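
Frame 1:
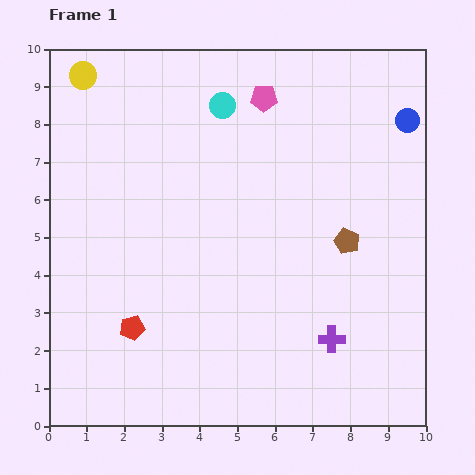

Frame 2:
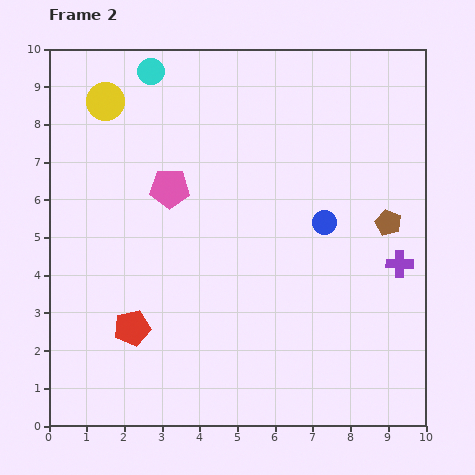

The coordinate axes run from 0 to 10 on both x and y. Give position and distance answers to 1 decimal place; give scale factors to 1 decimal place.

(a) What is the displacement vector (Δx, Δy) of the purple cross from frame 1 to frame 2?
(1.8, 2.0)

The purple cross was at (7.5, 2.3) in frame 1 and (9.3, 4.3) in frame 2.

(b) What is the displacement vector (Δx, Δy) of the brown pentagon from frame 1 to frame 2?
(1.1, 0.5)

The brown pentagon was at (7.9, 4.9) in frame 1 and (9.0, 5.4) in frame 2.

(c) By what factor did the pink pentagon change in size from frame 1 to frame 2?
1.4×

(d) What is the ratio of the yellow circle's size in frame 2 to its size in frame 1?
1.4×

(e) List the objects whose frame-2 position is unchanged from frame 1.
the red pentagon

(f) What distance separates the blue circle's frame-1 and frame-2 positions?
3.5

The blue circle moved from (9.5, 8.1) to (7.3, 5.4), a distance of √(2.2² + 2.7²) ≈ 3.5.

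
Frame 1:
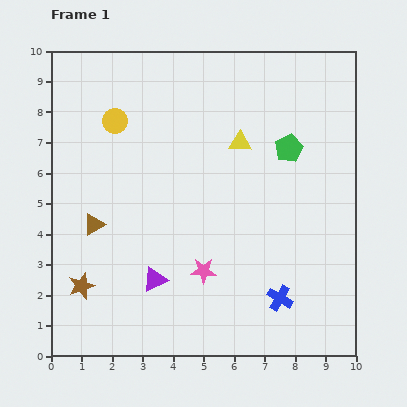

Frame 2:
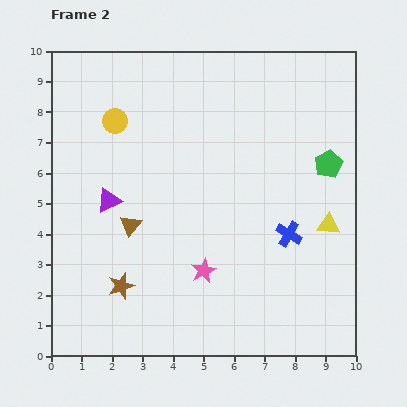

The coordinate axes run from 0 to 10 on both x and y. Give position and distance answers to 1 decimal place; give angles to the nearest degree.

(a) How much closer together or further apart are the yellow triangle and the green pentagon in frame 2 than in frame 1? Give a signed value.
+0.4

Distance in frame 1: 1.6. Distance in frame 2: 2.0.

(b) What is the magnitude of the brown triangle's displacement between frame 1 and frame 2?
1.2

The brown triangle moved from (1.4, 4.3) to (2.6, 4.3), a distance of √(1.2² + 0.0²) ≈ 1.2.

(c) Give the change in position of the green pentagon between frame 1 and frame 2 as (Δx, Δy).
(1.3, -0.5)

The green pentagon was at (7.8, 6.8) in frame 1 and (9.1, 6.3) in frame 2.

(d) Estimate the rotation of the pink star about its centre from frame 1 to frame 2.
28° counter-clockwise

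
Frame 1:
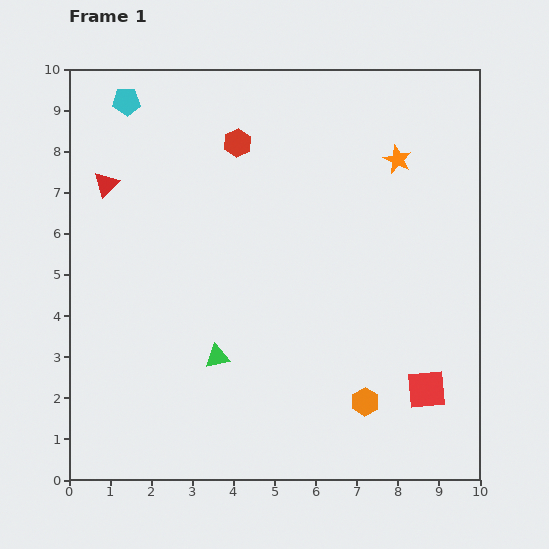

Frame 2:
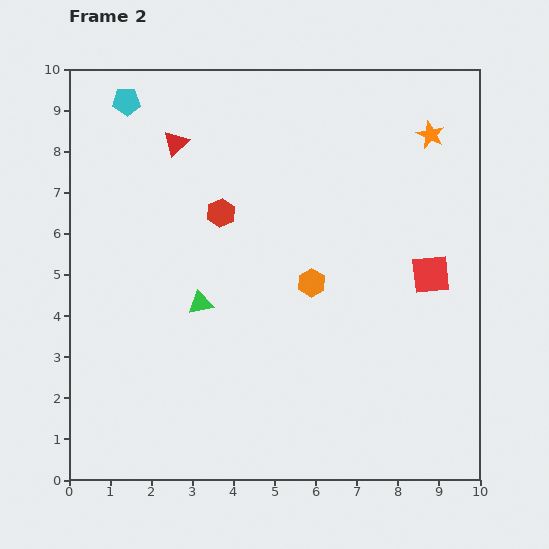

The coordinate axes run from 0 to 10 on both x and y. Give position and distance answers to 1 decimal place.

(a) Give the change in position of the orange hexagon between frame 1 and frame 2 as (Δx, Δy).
(-1.3, 2.9)

The orange hexagon was at (7.2, 1.9) in frame 1 and (5.9, 4.8) in frame 2.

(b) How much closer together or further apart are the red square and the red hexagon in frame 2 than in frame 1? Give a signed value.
-2.3

Distance in frame 1: 7.6. Distance in frame 2: 5.3.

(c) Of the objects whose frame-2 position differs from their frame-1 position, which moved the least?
the orange star

(moved 1.0)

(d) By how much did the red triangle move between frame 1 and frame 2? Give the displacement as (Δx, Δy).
(1.7, 1.0)

The red triangle was at (0.9, 7.2) in frame 1 and (2.6, 8.2) in frame 2.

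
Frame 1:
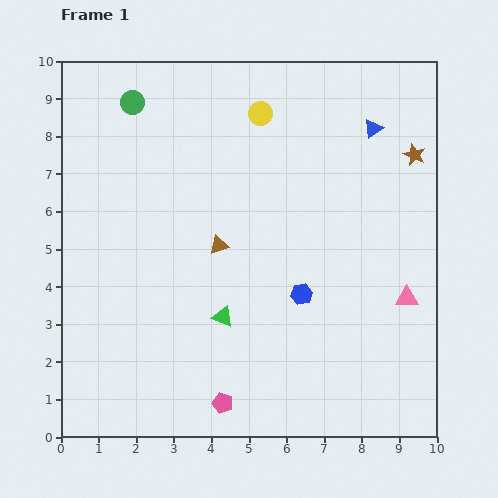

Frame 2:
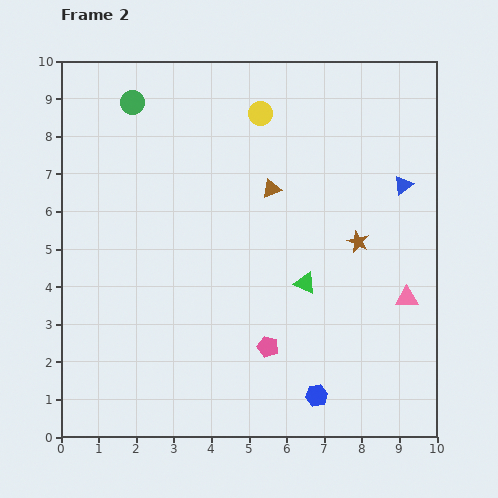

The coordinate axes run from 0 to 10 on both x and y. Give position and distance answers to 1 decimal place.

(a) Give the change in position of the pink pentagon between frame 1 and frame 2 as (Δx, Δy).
(1.2, 1.5)

The pink pentagon was at (4.3, 0.9) in frame 1 and (5.5, 2.4) in frame 2.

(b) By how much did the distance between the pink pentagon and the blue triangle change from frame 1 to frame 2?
-2.7

Distance in frame 1: 8.3. Distance in frame 2: 5.6.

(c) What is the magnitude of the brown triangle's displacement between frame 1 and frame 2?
2.1

The brown triangle moved from (4.2, 5.1) to (5.6, 6.6), a distance of √(1.4² + 1.5²) ≈ 2.1.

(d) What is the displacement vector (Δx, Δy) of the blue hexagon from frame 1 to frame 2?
(0.4, -2.7)

The blue hexagon was at (6.4, 3.8) in frame 1 and (6.8, 1.1) in frame 2.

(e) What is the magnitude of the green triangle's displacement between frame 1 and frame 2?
2.4

The green triangle moved from (4.3, 3.2) to (6.5, 4.1), a distance of √(2.2² + 0.9²) ≈ 2.4.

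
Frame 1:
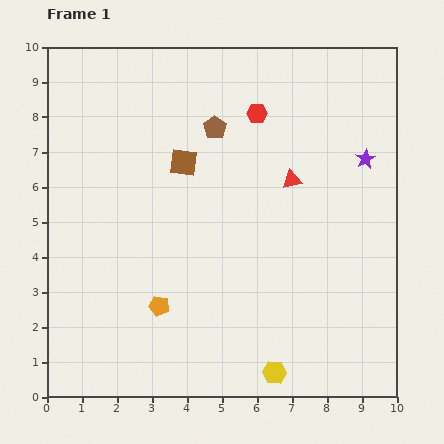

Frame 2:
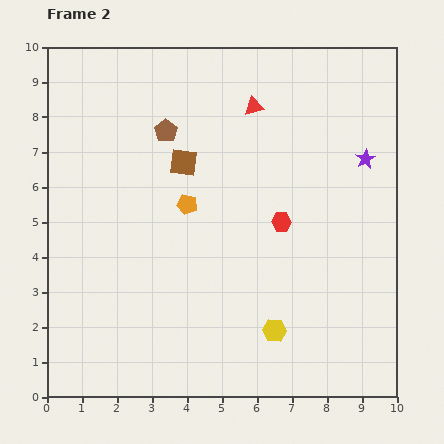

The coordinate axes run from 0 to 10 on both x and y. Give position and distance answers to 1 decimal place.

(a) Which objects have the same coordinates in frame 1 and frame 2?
the purple star, the brown square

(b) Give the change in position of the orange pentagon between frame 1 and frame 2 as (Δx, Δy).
(0.8, 2.9)

The orange pentagon was at (3.2, 2.6) in frame 1 and (4.0, 5.5) in frame 2.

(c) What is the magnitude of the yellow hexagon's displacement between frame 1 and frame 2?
1.2

The yellow hexagon moved from (6.5, 0.7) to (6.5, 1.9), a distance of √(0.0² + 1.2²) ≈ 1.2.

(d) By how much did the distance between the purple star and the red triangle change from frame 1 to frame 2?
+1.3

Distance in frame 1: 2.2. Distance in frame 2: 3.5.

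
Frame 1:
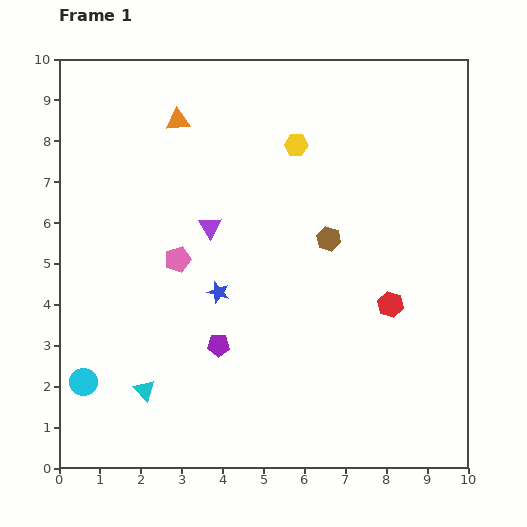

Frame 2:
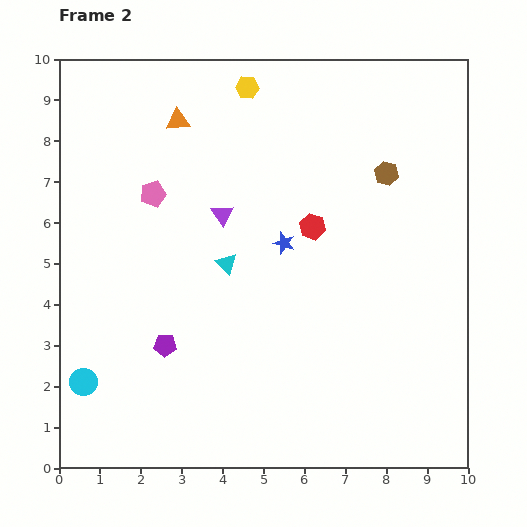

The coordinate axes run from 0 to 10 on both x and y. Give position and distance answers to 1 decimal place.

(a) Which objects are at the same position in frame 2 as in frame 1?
the orange triangle, the cyan circle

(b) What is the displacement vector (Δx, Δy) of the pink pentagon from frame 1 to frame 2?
(-0.6, 1.6)

The pink pentagon was at (2.9, 5.1) in frame 1 and (2.3, 6.7) in frame 2.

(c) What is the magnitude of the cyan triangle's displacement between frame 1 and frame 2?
3.7

The cyan triangle moved from (2.1, 1.9) to (4.1, 5.0), a distance of √(2.0² + 3.1²) ≈ 3.7.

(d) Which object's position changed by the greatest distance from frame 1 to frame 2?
the cyan triangle

(moved 3.7; next 2.7)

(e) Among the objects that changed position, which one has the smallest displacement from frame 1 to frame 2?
the purple triangle

(moved 0.4)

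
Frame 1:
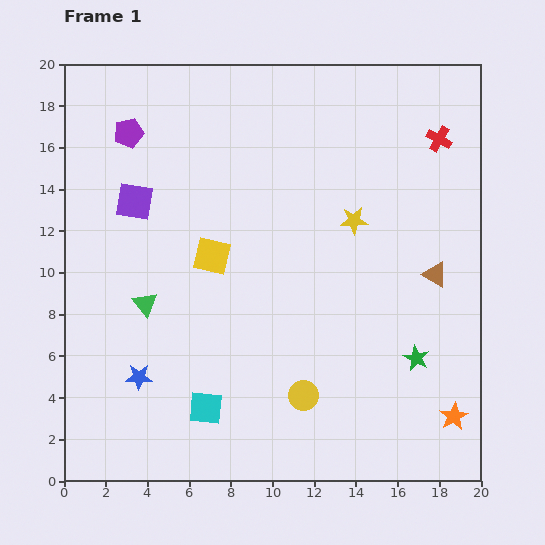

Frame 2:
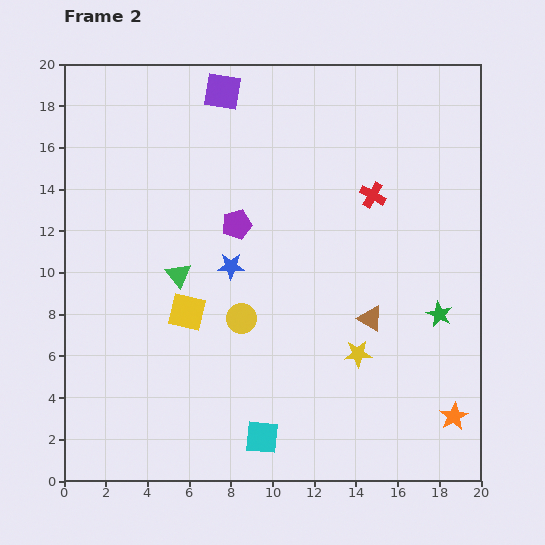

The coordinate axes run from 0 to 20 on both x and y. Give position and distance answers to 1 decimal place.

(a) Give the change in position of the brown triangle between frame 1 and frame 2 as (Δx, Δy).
(-3.1, -2.1)

The brown triangle was at (17.8, 9.9) in frame 1 and (14.7, 7.8) in frame 2.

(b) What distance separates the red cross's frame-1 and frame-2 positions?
4.2

The red cross moved from (18.0, 16.4) to (14.8, 13.7), a distance of √(3.2² + 2.7²) ≈ 4.2.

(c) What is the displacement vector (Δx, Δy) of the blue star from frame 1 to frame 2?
(4.4, 5.3)

The blue star was at (3.6, 5.0) in frame 1 and (8.0, 10.3) in frame 2.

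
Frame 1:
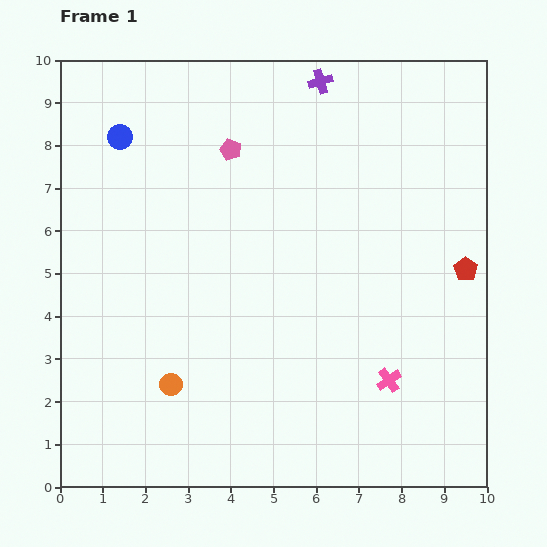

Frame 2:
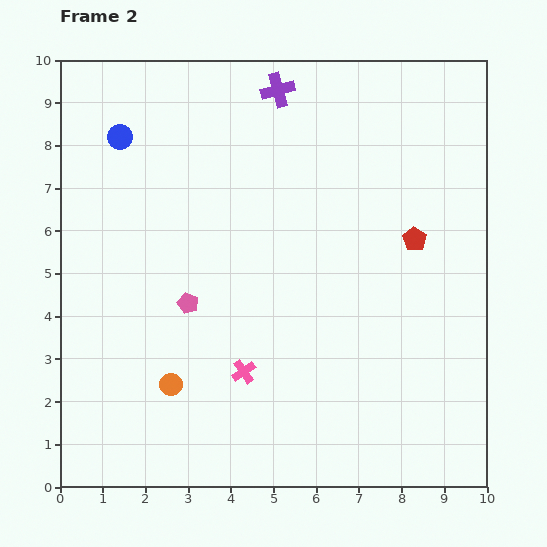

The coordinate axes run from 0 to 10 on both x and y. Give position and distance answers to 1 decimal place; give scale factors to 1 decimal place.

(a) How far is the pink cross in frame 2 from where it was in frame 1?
3.4

The pink cross moved from (7.7, 2.5) to (4.3, 2.7), a distance of √(3.4² + 0.2²) ≈ 3.4.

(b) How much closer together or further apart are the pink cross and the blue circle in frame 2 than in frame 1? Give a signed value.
-2.3

Distance in frame 1: 8.5. Distance in frame 2: 6.2.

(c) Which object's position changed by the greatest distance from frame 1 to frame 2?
the pink pentagon

(moved 3.7; next 3.4)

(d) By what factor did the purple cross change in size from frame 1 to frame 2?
1.4×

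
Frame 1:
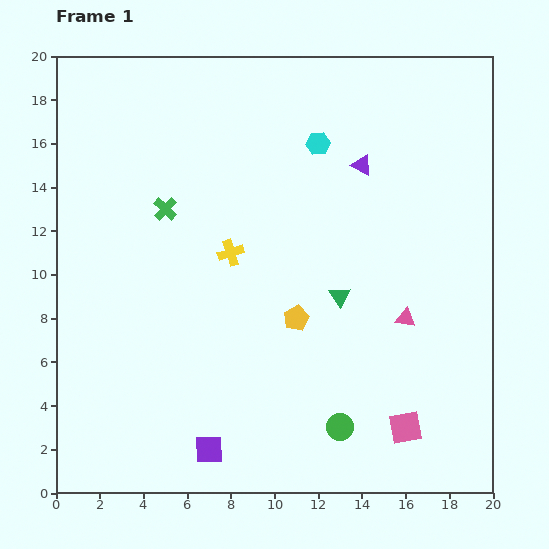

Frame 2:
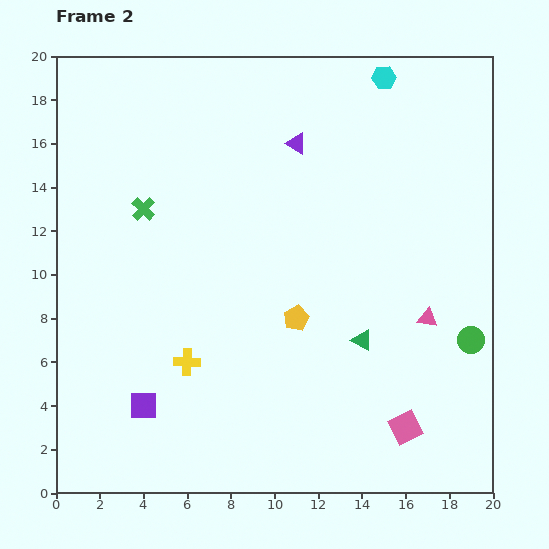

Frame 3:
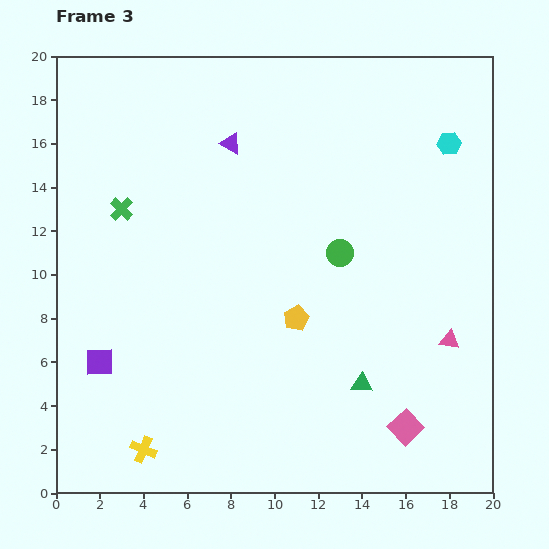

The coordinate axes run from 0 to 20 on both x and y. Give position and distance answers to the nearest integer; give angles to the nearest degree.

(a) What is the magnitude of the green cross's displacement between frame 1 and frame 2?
1

The green cross moved from (5, 13) to (4, 13), a distance of √(1² + 0²) ≈ 1.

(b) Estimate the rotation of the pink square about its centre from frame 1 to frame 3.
33° counter-clockwise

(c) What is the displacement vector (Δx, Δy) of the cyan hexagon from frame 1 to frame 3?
(6, 0)

The cyan hexagon was at (12, 16) in frame 1 and (18, 16) in frame 3.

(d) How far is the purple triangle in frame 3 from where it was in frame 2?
3

The purple triangle moved from (11, 16) to (8, 16), a distance of √(3² + 0²) ≈ 3.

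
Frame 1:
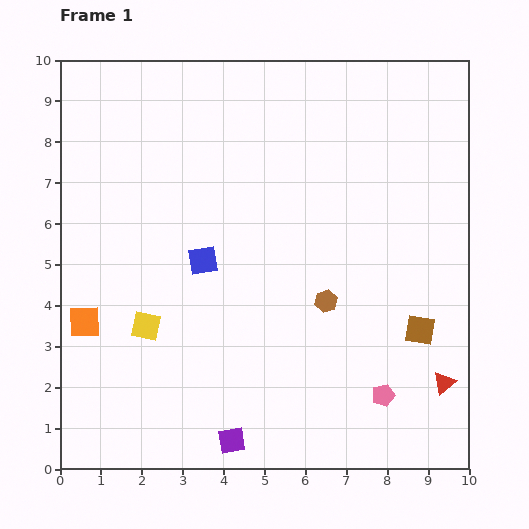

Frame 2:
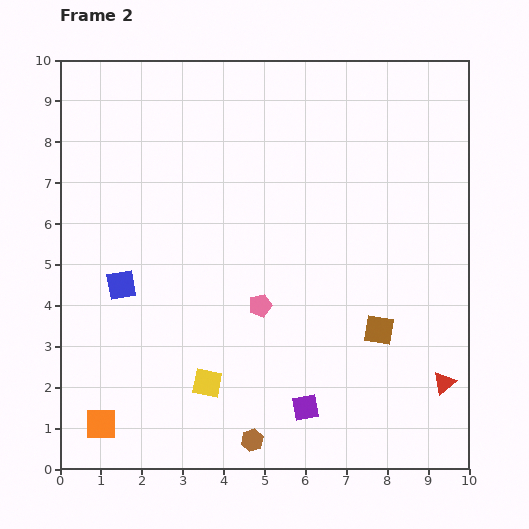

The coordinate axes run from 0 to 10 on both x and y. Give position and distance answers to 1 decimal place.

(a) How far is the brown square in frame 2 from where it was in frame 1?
1.0

The brown square moved from (8.8, 3.4) to (7.8, 3.4), a distance of √(1.0² + 0.0²) ≈ 1.0.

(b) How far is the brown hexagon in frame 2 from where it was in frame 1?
3.8

The brown hexagon moved from (6.5, 4.1) to (4.7, 0.7), a distance of √(1.8² + 3.4²) ≈ 3.8.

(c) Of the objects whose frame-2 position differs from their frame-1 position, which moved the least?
the brown square

(moved 1.0)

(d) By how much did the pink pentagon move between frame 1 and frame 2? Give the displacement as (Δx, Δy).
(-3.0, 2.2)

The pink pentagon was at (7.9, 1.8) in frame 1 and (4.9, 4.0) in frame 2.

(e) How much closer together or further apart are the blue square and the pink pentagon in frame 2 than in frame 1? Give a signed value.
-2.1

Distance in frame 1: 5.5. Distance in frame 2: 3.4.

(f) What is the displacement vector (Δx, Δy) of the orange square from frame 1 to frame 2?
(0.4, -2.5)

The orange square was at (0.6, 3.6) in frame 1 and (1.0, 1.1) in frame 2.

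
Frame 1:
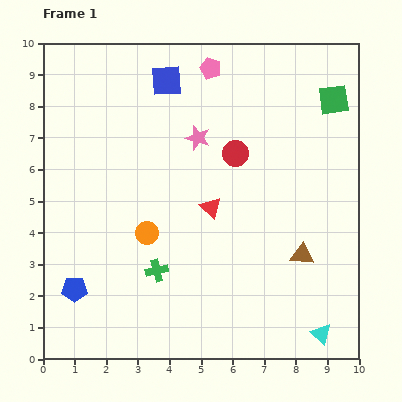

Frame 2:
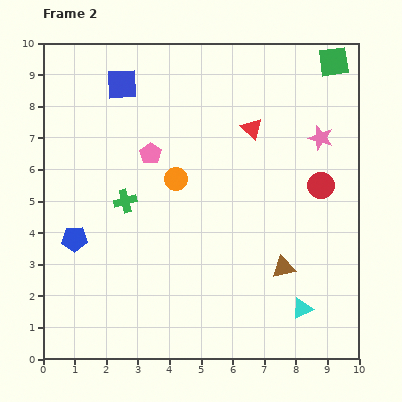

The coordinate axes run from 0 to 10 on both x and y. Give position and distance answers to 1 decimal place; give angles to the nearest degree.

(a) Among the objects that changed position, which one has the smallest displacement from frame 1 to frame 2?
the brown triangle

(moved 0.7)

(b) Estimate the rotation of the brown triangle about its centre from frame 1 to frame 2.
16° counter-clockwise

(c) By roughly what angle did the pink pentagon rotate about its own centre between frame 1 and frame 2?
16° clockwise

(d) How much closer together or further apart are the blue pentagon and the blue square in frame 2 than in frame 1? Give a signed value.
-2.1

Distance in frame 1: 7.2. Distance in frame 2: 5.1.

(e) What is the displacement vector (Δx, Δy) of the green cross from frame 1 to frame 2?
(-1.0, 2.2)

The green cross was at (3.6, 2.8) in frame 1 and (2.6, 5.0) in frame 2.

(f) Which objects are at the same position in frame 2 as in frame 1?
none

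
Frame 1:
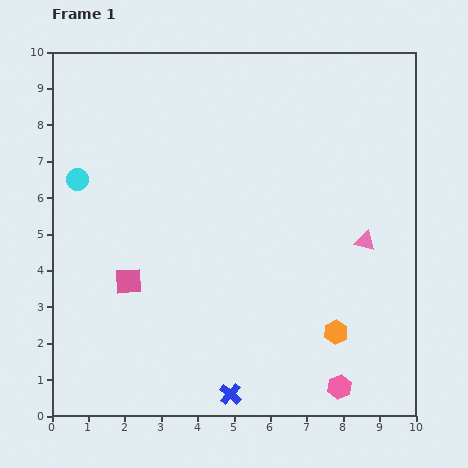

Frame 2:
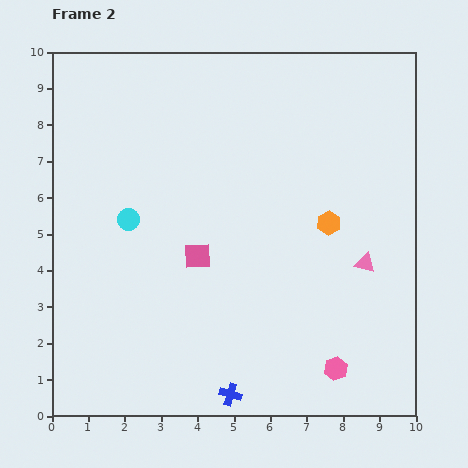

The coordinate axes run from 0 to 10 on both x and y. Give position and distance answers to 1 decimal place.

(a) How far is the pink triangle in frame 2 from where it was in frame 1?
0.6

The pink triangle moved from (8.6, 4.8) to (8.6, 4.2), a distance of √(0.0² + 0.6²) ≈ 0.6.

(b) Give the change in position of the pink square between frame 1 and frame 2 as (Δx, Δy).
(1.9, 0.7)

The pink square was at (2.1, 3.7) in frame 1 and (4.0, 4.4) in frame 2.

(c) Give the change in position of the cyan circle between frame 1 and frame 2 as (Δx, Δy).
(1.4, -1.1)

The cyan circle was at (0.7, 6.5) in frame 1 and (2.1, 5.4) in frame 2.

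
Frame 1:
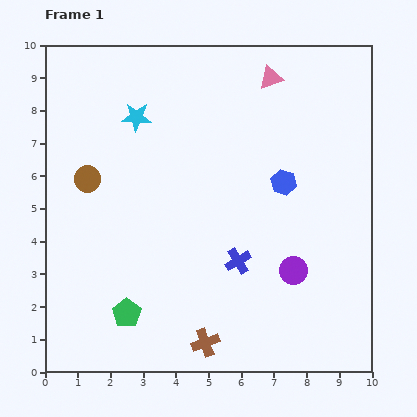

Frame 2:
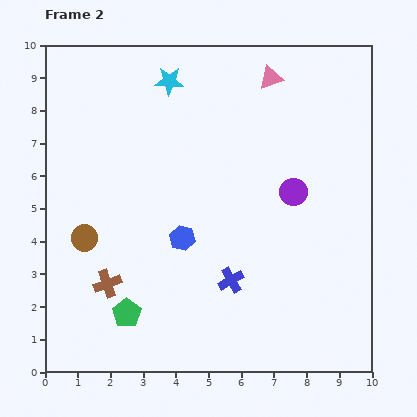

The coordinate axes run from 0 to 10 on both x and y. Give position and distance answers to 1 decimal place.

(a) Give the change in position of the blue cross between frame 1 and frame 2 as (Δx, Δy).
(-0.2, -0.6)

The blue cross was at (5.9, 3.4) in frame 1 and (5.7, 2.8) in frame 2.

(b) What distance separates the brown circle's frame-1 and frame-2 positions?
1.8

The brown circle moved from (1.3, 5.9) to (1.2, 4.1), a distance of √(0.1² + 1.8²) ≈ 1.8.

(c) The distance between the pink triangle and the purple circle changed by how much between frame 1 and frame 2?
-2.3

Distance in frame 1: 5.9. Distance in frame 2: 3.6.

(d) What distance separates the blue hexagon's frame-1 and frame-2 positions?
3.5

The blue hexagon moved from (7.3, 5.8) to (4.2, 4.1), a distance of √(3.1² + 1.7²) ≈ 3.5.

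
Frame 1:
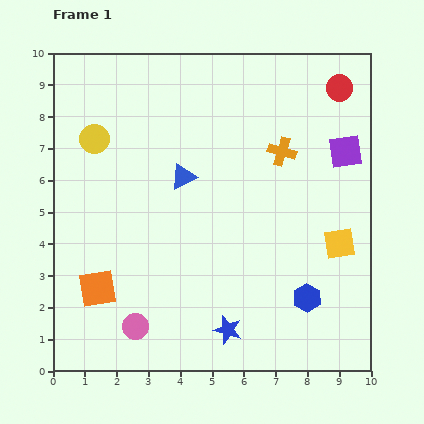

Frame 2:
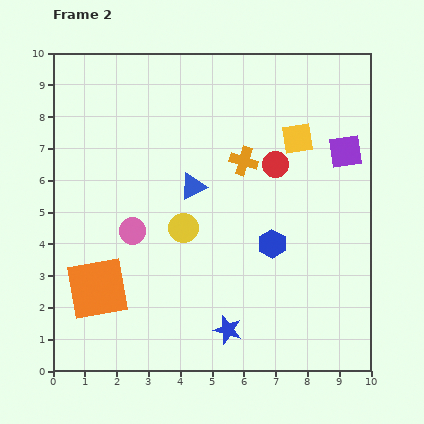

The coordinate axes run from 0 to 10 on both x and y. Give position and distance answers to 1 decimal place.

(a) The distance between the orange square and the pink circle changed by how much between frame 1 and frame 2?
+0.4

Distance in frame 1: 1.7. Distance in frame 2: 2.1.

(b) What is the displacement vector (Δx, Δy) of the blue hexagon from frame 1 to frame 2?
(-1.1, 1.7)

The blue hexagon was at (8.0, 2.3) in frame 1 and (6.9, 4.0) in frame 2.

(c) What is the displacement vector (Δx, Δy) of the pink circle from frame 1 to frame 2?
(-0.1, 3.0)

The pink circle was at (2.6, 1.4) in frame 1 and (2.5, 4.4) in frame 2.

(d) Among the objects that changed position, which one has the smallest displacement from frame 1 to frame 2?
the blue triangle

(moved 0.4)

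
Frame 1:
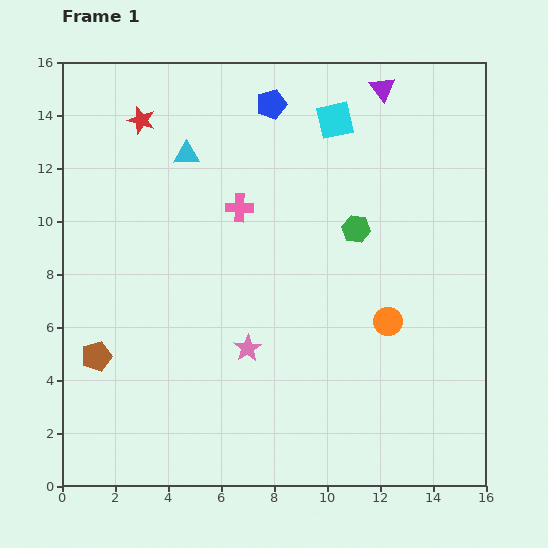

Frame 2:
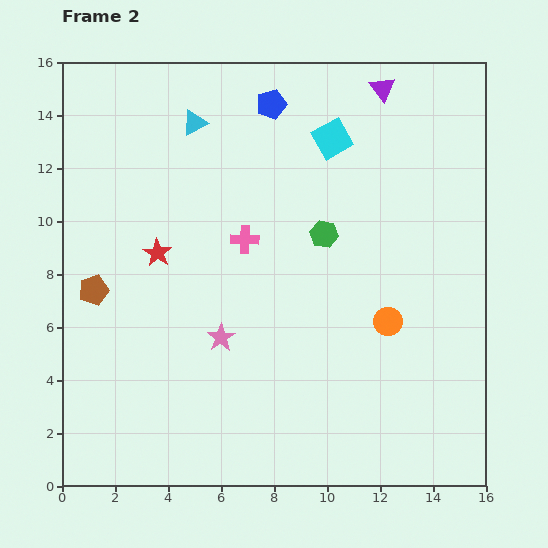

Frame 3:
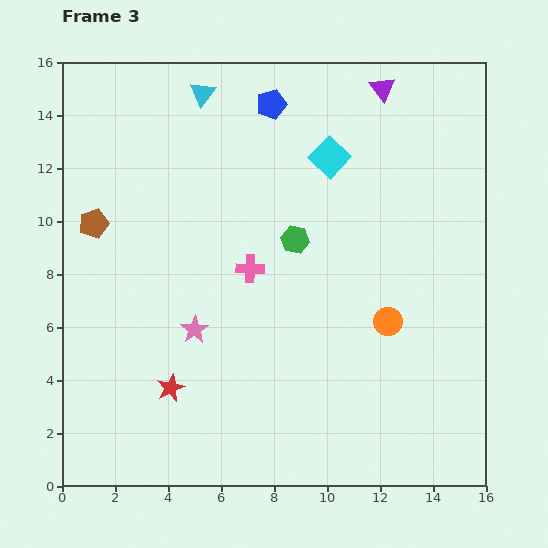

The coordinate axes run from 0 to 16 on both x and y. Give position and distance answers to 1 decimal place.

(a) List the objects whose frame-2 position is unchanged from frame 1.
the blue pentagon, the purple triangle, the orange circle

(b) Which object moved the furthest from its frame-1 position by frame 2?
the red star

(moved 5.0; next 2.5)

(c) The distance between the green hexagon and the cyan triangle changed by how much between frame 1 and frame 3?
-0.5

Distance in frame 1: 7.0. Distance in frame 3: 6.5.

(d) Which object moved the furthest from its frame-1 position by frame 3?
the red star

(moved 10.2; next 5.0)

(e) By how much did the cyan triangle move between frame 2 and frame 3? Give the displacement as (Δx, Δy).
(0.3, 1.1)

The cyan triangle was at (5.0, 13.7) in frame 2 and (5.3, 14.8) in frame 3.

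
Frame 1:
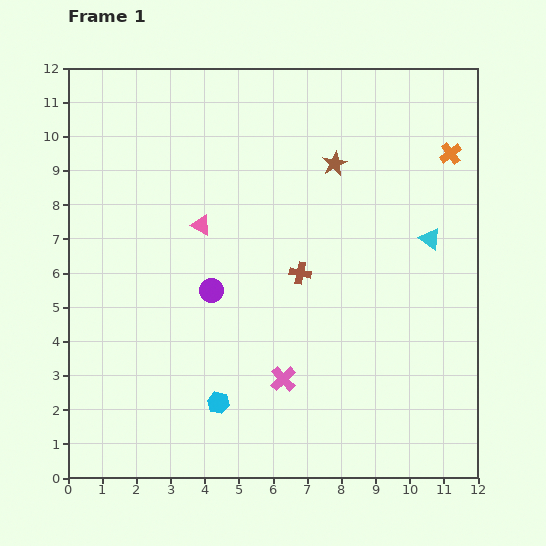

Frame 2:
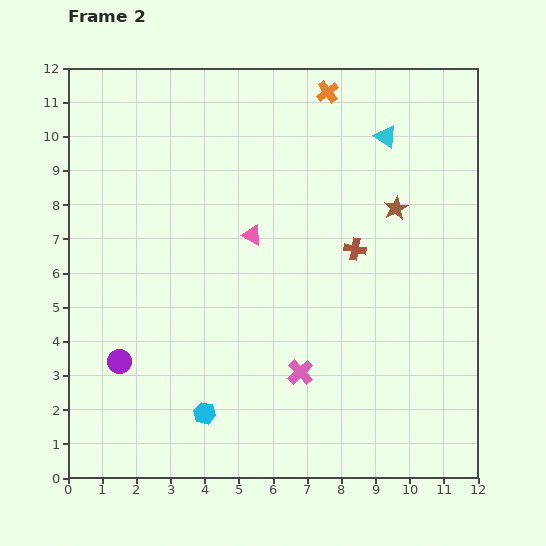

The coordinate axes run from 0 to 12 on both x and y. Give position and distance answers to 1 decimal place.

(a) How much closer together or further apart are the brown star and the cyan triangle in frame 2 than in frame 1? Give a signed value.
-1.5

Distance in frame 1: 3.6. Distance in frame 2: 2.1.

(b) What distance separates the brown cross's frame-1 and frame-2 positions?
1.7

The brown cross moved from (6.8, 6.0) to (8.4, 6.7), a distance of √(1.6² + 0.7²) ≈ 1.7.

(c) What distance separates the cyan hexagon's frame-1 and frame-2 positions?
0.5

The cyan hexagon moved from (4.4, 2.2) to (4.0, 1.9), a distance of √(0.4² + 0.3²) ≈ 0.5.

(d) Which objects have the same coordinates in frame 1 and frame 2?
none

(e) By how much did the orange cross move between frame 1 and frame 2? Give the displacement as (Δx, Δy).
(-3.6, 1.8)

The orange cross was at (11.2, 9.5) in frame 1 and (7.6, 11.3) in frame 2.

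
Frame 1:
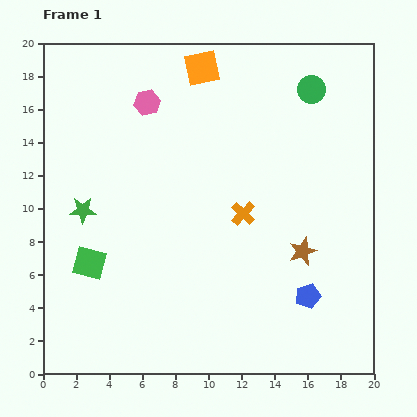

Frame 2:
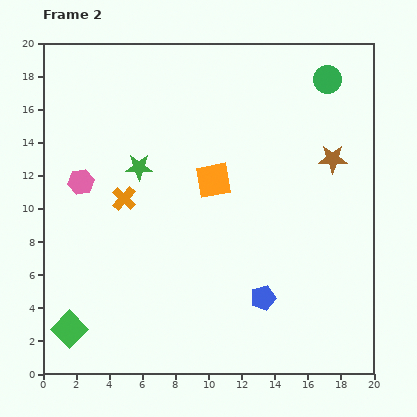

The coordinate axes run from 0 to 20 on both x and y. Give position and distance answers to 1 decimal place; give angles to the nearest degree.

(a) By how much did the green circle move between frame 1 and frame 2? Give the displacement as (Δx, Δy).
(1.0, 0.6)

The green circle was at (16.2, 17.2) in frame 1 and (17.2, 17.8) in frame 2.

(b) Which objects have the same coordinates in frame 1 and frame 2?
none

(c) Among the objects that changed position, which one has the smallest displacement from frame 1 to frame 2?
the green circle

(moved 1.2)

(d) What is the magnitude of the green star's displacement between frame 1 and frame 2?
4.3

The green star moved from (2.4, 9.9) to (5.8, 12.5), a distance of √(3.4² + 2.6²) ≈ 4.3.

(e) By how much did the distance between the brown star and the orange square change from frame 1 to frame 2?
-5.4

Distance in frame 1: 12.7. Distance in frame 2: 7.3.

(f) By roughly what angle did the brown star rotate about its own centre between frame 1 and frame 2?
21° clockwise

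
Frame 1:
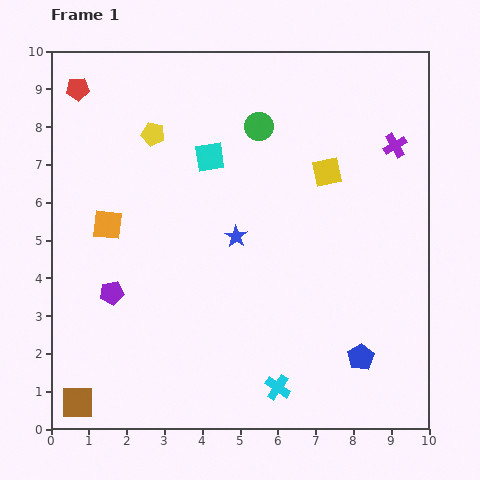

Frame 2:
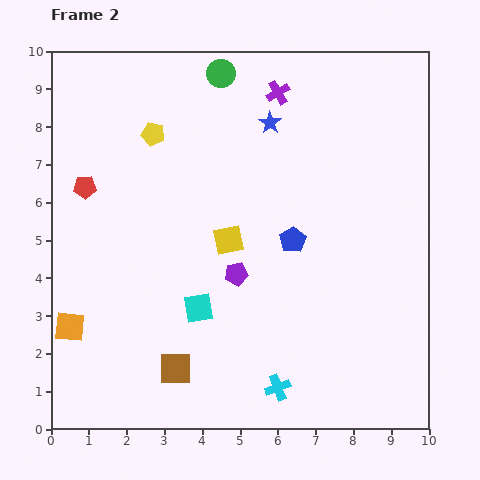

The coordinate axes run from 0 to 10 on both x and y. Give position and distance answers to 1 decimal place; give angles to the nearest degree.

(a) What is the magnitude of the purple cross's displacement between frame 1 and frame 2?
3.4

The purple cross moved from (9.1, 7.5) to (6.0, 8.9), a distance of √(3.1² + 1.4²) ≈ 3.4.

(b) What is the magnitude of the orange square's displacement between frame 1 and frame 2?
2.9

The orange square moved from (1.5, 5.4) to (0.5, 2.7), a distance of √(1.0² + 2.7²) ≈ 2.9.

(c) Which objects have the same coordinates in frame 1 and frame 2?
the cyan cross, the yellow pentagon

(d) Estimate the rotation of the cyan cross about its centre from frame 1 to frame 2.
36° clockwise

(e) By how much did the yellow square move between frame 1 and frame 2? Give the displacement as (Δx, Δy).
(-2.6, -1.8)

The yellow square was at (7.3, 6.8) in frame 1 and (4.7, 5.0) in frame 2.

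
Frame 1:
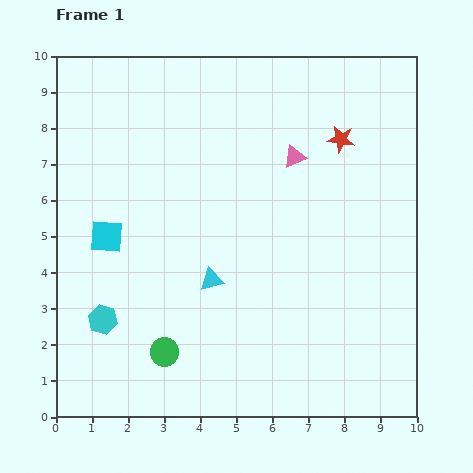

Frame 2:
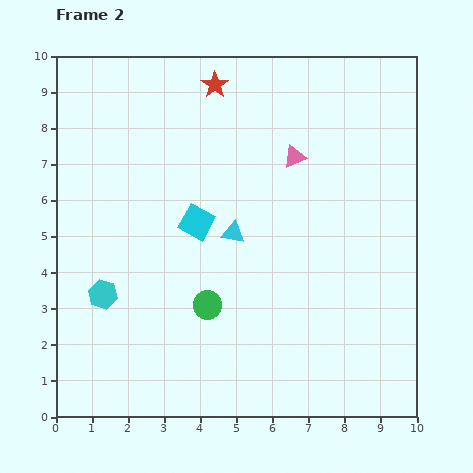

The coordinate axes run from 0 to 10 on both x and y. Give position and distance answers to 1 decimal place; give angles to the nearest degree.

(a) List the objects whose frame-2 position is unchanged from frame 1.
the pink triangle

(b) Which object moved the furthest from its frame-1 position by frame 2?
the red star

(moved 3.8; next 2.5)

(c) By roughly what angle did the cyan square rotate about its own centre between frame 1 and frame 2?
26° clockwise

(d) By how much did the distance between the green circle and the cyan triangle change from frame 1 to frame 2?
-0.3

Distance in frame 1: 2.4. Distance in frame 2: 2.1.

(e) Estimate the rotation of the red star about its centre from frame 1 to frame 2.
26° clockwise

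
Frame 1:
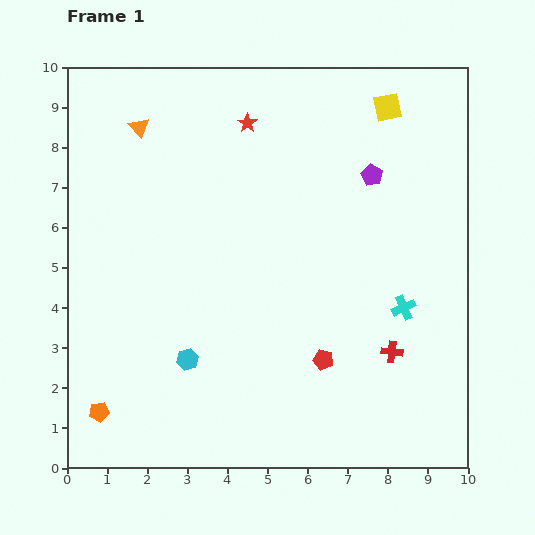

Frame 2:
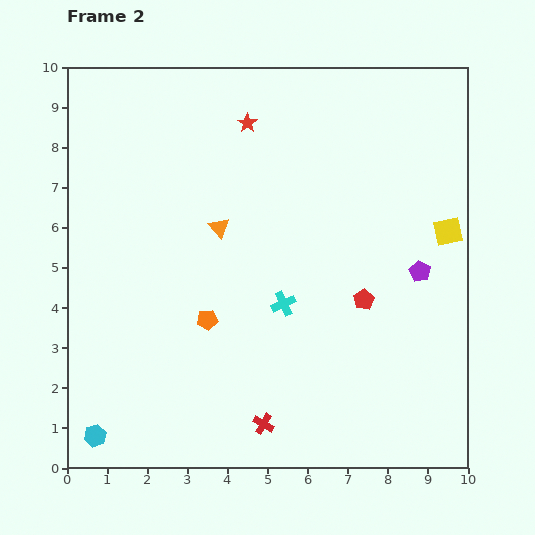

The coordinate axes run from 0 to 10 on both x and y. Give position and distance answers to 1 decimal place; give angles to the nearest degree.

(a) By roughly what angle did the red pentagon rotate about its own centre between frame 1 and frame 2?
29° clockwise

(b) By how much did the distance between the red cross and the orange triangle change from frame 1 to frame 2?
-3.4

Distance in frame 1: 8.4. Distance in frame 2: 5.0.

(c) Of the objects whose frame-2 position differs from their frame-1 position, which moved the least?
the red pentagon

(moved 1.8)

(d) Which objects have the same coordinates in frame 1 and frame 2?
the red star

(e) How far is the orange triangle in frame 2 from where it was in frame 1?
3.2

The orange triangle moved from (1.8, 8.5) to (3.8, 6.0), a distance of √(2.0² + 2.5²) ≈ 3.2.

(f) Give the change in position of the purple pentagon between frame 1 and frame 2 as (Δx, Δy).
(1.2, -2.4)

The purple pentagon was at (7.6, 7.3) in frame 1 and (8.8, 4.9) in frame 2.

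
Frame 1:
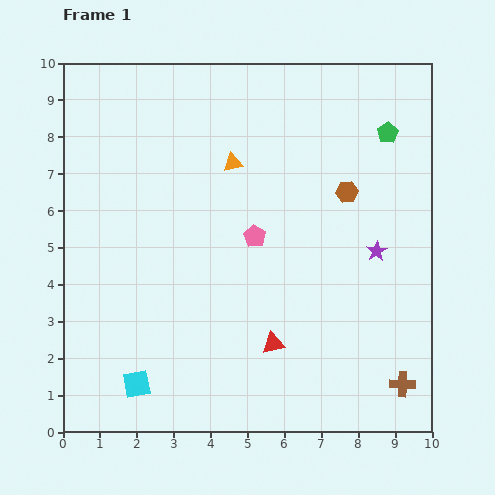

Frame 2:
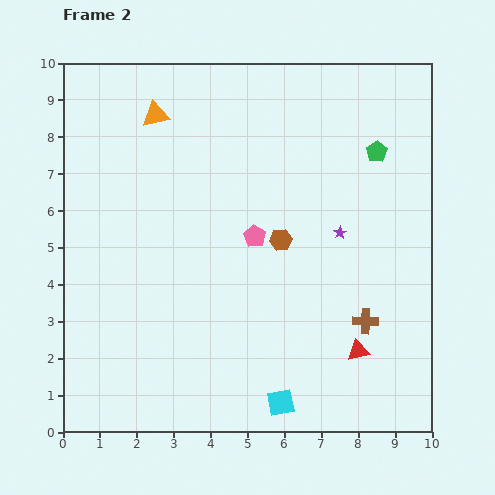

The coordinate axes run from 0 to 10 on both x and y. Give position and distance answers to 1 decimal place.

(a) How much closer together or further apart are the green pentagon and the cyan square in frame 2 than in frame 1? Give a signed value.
-2.3

Distance in frame 1: 9.6. Distance in frame 2: 7.3.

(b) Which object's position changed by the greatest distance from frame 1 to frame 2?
the cyan square

(moved 3.9; next 2.5)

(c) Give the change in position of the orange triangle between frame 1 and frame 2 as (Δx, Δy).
(-2.1, 1.3)

The orange triangle was at (4.6, 7.3) in frame 1 and (2.5, 8.6) in frame 2.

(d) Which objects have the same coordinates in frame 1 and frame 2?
the pink pentagon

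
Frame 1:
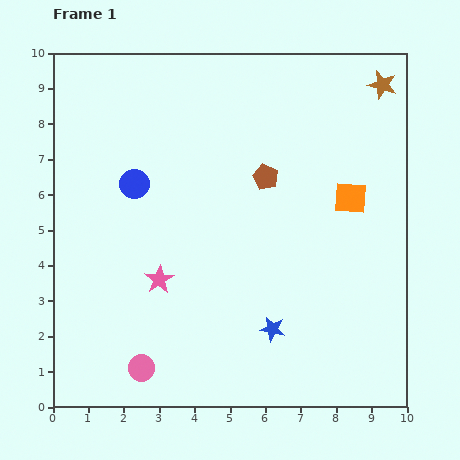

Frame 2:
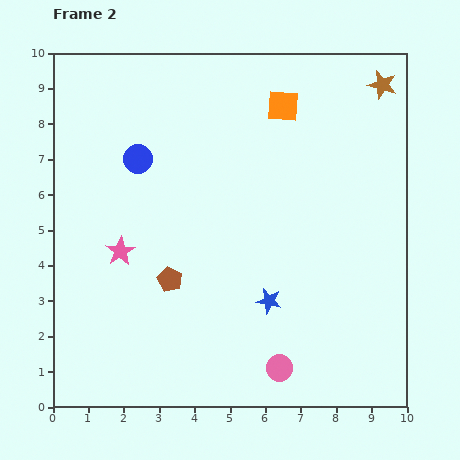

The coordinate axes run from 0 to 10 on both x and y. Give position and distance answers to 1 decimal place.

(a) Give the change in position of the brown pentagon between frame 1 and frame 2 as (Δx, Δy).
(-2.7, -2.9)

The brown pentagon was at (6.0, 6.5) in frame 1 and (3.3, 3.6) in frame 2.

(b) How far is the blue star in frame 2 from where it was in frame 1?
0.8

The blue star moved from (6.2, 2.2) to (6.1, 3.0), a distance of √(0.1² + 0.8²) ≈ 0.8.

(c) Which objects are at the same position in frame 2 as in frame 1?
the brown star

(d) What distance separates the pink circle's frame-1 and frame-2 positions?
3.9

The pink circle moved from (2.5, 1.1) to (6.4, 1.1), a distance of √(3.9² + 0.0²) ≈ 3.9.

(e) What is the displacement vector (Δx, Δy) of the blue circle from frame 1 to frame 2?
(0.1, 0.7)

The blue circle was at (2.3, 6.3) in frame 1 and (2.4, 7.0) in frame 2.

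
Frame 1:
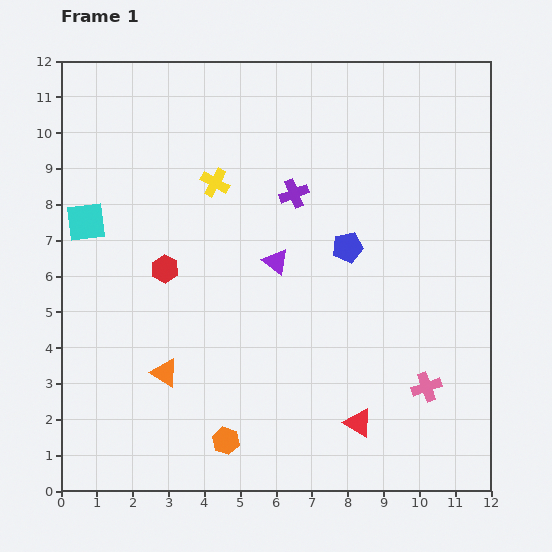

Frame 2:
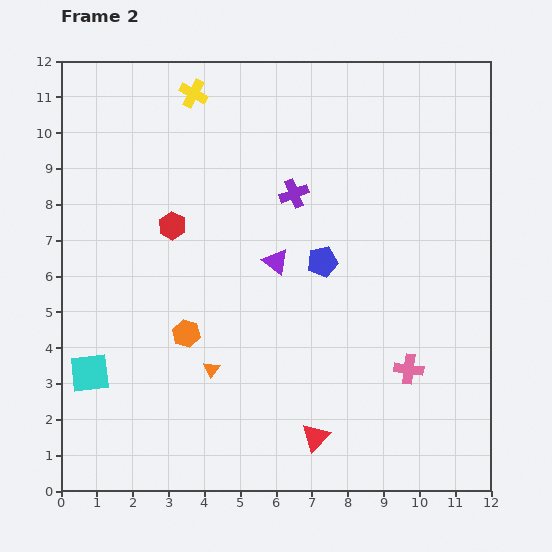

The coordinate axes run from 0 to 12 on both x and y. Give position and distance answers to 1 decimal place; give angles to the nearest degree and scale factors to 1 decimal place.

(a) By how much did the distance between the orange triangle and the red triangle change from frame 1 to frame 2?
-2.1

Distance in frame 1: 5.6. Distance in frame 2: 3.5.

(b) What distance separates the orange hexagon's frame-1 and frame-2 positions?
3.2

The orange hexagon moved from (4.6, 1.4) to (3.5, 4.4), a distance of √(1.1² + 3.0²) ≈ 3.2.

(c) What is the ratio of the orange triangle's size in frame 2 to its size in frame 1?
0.6×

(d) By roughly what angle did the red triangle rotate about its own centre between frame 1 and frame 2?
42° clockwise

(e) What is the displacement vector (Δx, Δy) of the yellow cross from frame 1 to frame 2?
(-0.6, 2.5)

The yellow cross was at (4.3, 8.6) in frame 1 and (3.7, 11.1) in frame 2.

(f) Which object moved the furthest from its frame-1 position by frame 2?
the cyan square

(moved 4.2; next 3.2)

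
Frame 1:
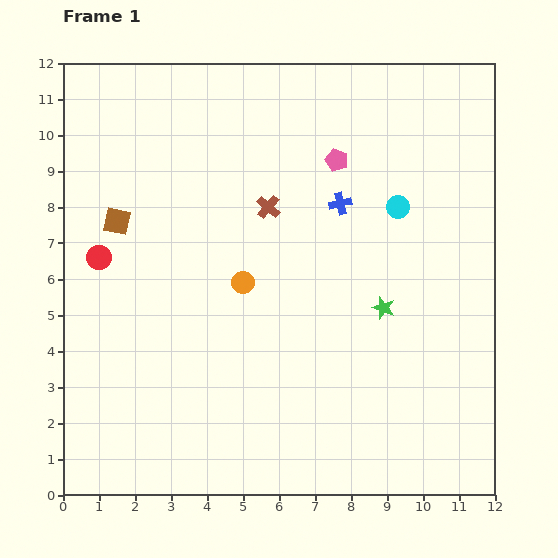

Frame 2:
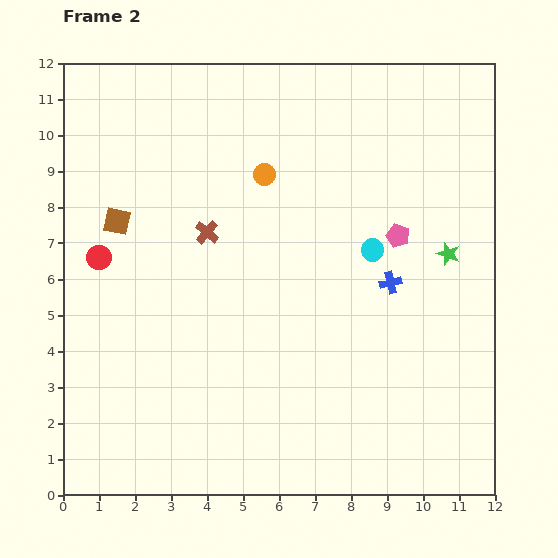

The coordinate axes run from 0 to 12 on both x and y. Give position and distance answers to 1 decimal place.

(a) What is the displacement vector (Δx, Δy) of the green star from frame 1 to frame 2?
(1.8, 1.5)

The green star was at (8.9, 5.2) in frame 1 and (10.7, 6.7) in frame 2.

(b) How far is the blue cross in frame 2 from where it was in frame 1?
2.6

The blue cross moved from (7.7, 8.1) to (9.1, 5.9), a distance of √(1.4² + 2.2²) ≈ 2.6.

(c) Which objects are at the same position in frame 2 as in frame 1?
the brown square, the red circle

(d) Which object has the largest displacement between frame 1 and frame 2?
the orange circle

(moved 3.1; next 2.7)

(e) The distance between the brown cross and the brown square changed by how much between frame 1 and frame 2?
-1.7

Distance in frame 1: 4.2. Distance in frame 2: 2.5.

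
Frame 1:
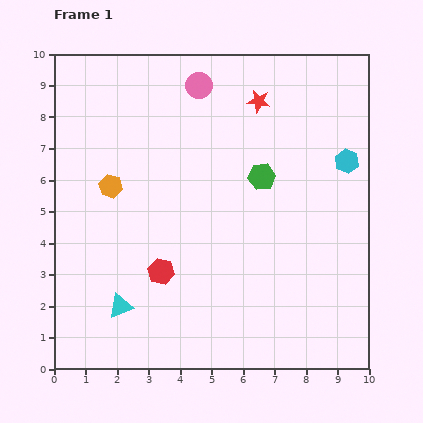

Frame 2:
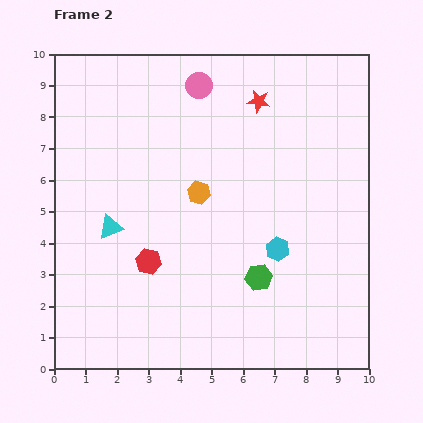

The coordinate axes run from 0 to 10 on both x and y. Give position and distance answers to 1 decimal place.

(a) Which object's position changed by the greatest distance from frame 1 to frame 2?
the cyan hexagon

(moved 3.6; next 3.2)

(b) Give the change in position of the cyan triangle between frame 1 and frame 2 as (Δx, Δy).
(-0.3, 2.5)

The cyan triangle was at (2.1, 2.0) in frame 1 and (1.8, 4.5) in frame 2.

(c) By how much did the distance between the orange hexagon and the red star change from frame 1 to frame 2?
-1.9

Distance in frame 1: 5.4. Distance in frame 2: 3.5.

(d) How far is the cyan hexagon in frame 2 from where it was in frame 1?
3.6

The cyan hexagon moved from (9.3, 6.6) to (7.1, 3.8), a distance of √(2.2² + 2.8²) ≈ 3.6.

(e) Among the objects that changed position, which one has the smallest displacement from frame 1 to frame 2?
the red hexagon

(moved 0.5)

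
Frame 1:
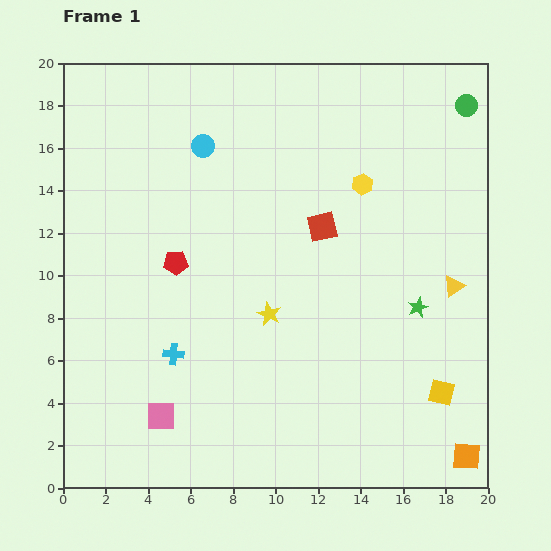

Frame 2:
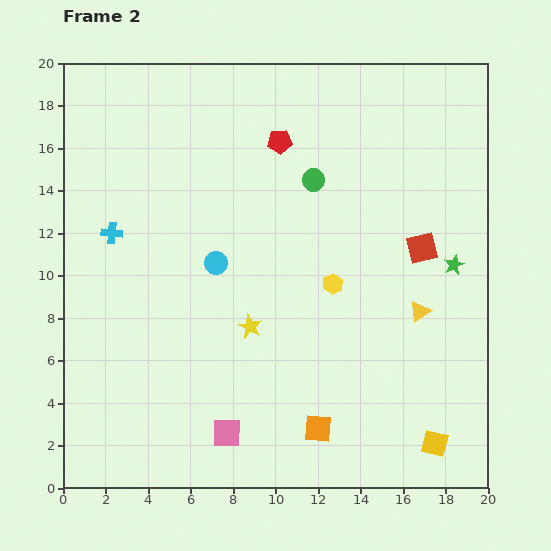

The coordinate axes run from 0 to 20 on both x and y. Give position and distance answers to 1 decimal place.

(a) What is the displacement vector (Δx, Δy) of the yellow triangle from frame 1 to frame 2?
(-1.6, -1.2)

The yellow triangle was at (18.4, 9.5) in frame 1 and (16.8, 8.3) in frame 2.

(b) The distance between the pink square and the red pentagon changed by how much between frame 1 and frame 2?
+6.7

Distance in frame 1: 7.2. Distance in frame 2: 13.9.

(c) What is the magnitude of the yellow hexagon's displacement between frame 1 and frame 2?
4.9

The yellow hexagon moved from (14.1, 14.3) to (12.7, 9.6), a distance of √(1.4² + 4.7²) ≈ 4.9.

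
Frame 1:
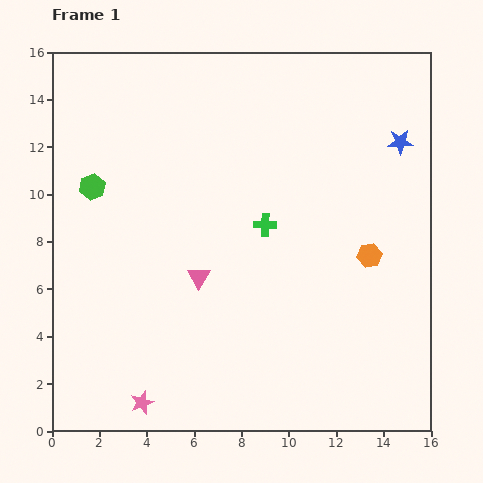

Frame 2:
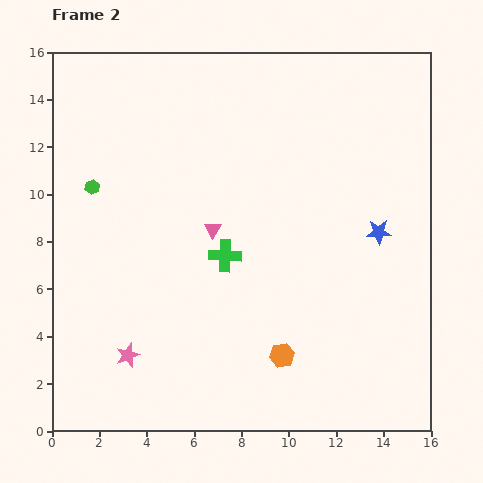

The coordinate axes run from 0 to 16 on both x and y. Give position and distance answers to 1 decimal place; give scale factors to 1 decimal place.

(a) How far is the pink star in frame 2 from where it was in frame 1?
2.1

The pink star moved from (3.8, 1.2) to (3.2, 3.2), a distance of √(0.6² + 2.0²) ≈ 2.1.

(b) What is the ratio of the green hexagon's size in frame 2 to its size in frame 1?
0.6×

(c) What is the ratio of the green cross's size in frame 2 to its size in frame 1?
1.4×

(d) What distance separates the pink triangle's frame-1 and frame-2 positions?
2.1

The pink triangle moved from (6.2, 6.5) to (6.8, 8.5), a distance of √(0.6² + 2.0²) ≈ 2.1.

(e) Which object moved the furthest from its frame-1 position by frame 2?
the orange hexagon

(moved 5.6; next 3.9)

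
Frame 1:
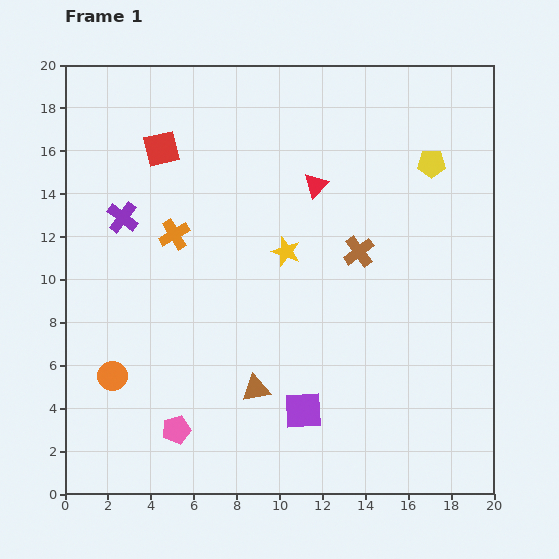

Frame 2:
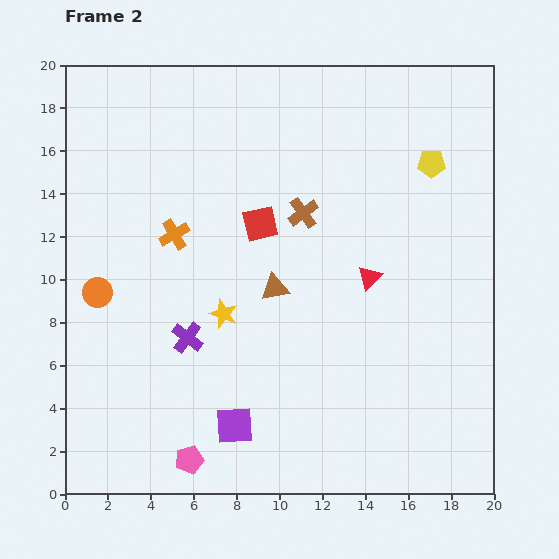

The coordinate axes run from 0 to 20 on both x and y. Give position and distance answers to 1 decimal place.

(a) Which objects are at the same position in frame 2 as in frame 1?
the orange cross, the yellow pentagon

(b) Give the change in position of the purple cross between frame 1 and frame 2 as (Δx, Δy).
(3.0, -5.6)

The purple cross was at (2.7, 12.9) in frame 1 and (5.7, 7.3) in frame 2.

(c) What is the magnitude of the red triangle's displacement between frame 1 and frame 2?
5.0

The red triangle moved from (11.7, 14.4) to (14.2, 10.1), a distance of √(2.5² + 4.3²) ≈ 5.0.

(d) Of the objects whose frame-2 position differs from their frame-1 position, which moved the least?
the pink pentagon

(moved 1.5)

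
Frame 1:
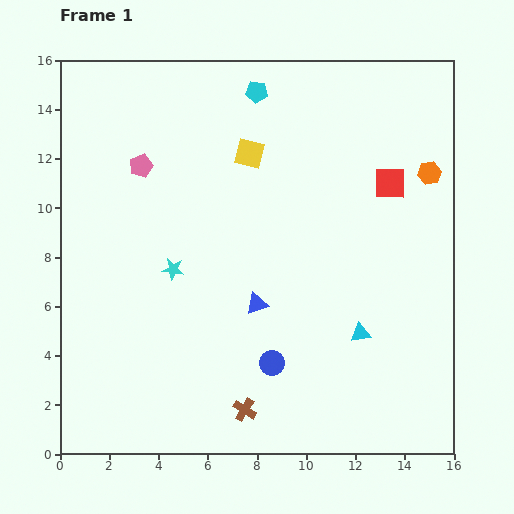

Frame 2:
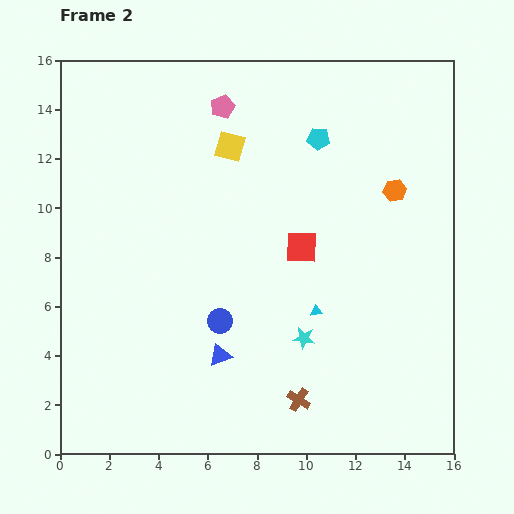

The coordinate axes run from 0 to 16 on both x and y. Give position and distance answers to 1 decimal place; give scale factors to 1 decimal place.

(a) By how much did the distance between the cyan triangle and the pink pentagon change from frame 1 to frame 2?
-2.1

Distance in frame 1: 11.2. Distance in frame 2: 9.1.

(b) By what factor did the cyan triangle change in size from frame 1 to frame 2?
0.6×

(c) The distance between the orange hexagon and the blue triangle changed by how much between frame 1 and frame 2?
+1.0

Distance in frame 1: 8.8. Distance in frame 2: 9.8.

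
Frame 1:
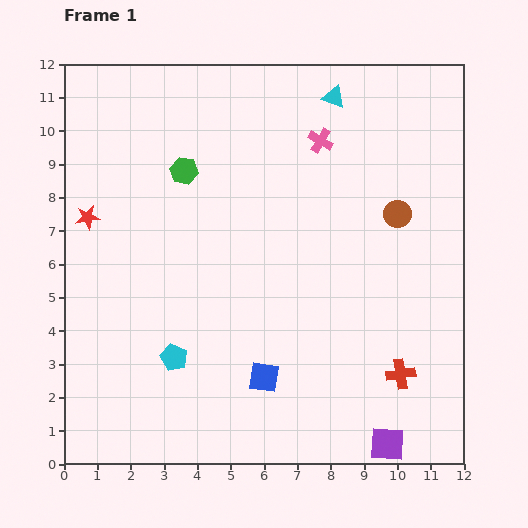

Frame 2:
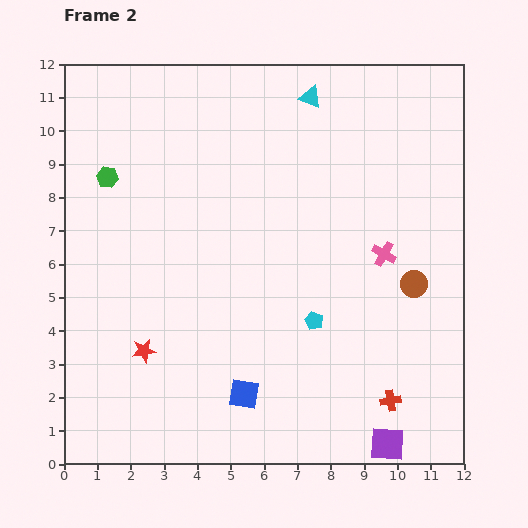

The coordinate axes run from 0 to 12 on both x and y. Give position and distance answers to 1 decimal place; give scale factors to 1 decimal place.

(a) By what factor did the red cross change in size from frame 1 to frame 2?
0.7×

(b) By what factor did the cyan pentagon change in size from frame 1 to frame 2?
0.7×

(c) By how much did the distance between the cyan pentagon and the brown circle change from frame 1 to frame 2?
-4.8

Distance in frame 1: 8.0. Distance in frame 2: 3.2.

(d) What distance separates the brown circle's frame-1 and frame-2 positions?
2.2

The brown circle moved from (10.0, 7.5) to (10.5, 5.4), a distance of √(0.5² + 2.1²) ≈ 2.2.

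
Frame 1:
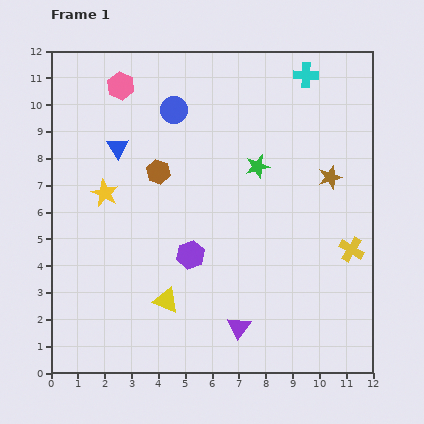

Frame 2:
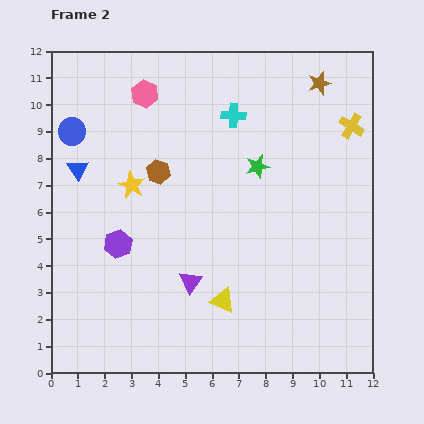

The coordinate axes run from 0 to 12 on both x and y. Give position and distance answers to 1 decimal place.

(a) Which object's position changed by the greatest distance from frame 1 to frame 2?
the yellow cross

(moved 4.6; next 3.9)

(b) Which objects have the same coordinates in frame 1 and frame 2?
the brown hexagon, the green star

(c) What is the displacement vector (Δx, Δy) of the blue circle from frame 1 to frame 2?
(-3.8, -0.8)

The blue circle was at (4.6, 9.8) in frame 1 and (0.8, 9.0) in frame 2.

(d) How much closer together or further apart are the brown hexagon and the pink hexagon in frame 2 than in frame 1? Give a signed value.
-0.6

Distance in frame 1: 3.5. Distance in frame 2: 2.9.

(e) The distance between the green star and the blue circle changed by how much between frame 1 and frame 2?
+3.3

Distance in frame 1: 3.7. Distance in frame 2: 7.0.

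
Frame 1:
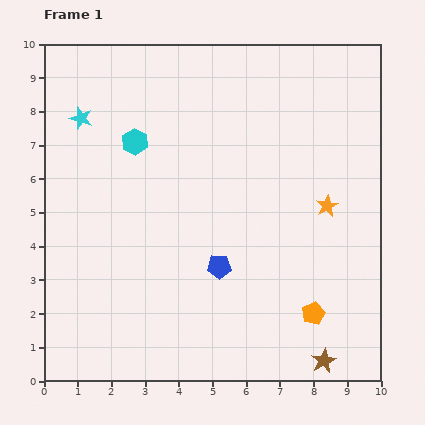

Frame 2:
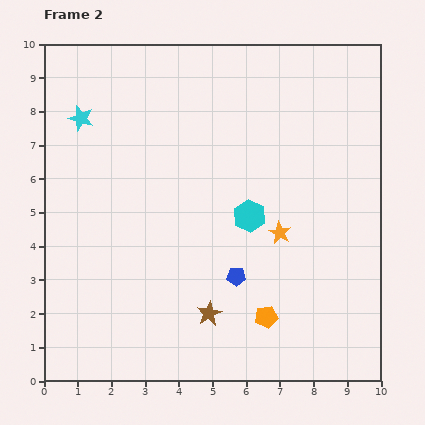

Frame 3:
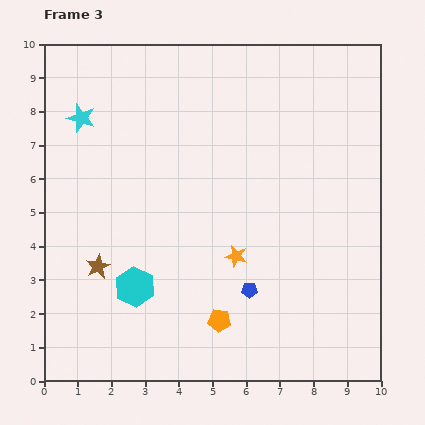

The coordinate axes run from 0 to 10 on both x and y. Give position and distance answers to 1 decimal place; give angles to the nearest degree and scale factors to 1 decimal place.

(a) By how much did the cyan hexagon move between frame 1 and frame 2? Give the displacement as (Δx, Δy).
(3.4, -2.2)

The cyan hexagon was at (2.7, 7.1) in frame 1 and (6.1, 4.9) in frame 2.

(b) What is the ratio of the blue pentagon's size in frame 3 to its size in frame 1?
0.6×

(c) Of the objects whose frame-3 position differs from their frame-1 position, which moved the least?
the blue pentagon

(moved 1.1)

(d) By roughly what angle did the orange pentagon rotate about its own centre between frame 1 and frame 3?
30° clockwise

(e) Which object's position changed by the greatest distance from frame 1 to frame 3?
the brown star

(moved 7.3; next 4.3)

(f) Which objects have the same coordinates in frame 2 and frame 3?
the cyan star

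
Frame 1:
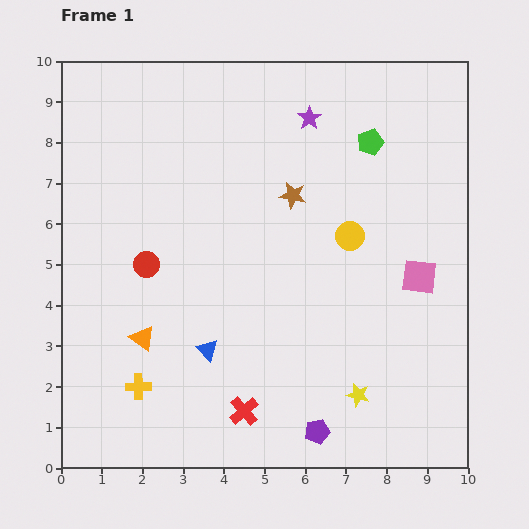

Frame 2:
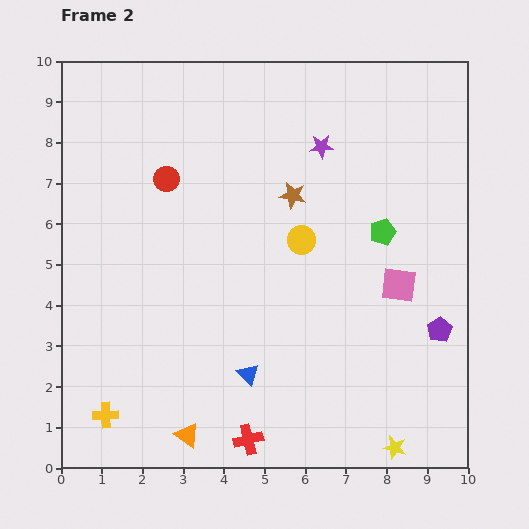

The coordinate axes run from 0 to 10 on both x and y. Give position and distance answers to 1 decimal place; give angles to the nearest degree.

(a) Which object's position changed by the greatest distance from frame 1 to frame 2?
the purple pentagon

(moved 3.9; next 2.6)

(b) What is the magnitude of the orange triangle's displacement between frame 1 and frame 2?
2.6

The orange triangle moved from (2.0, 3.2) to (3.1, 0.8), a distance of √(1.1² + 2.4²) ≈ 2.6.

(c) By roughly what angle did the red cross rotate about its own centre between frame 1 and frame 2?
27° clockwise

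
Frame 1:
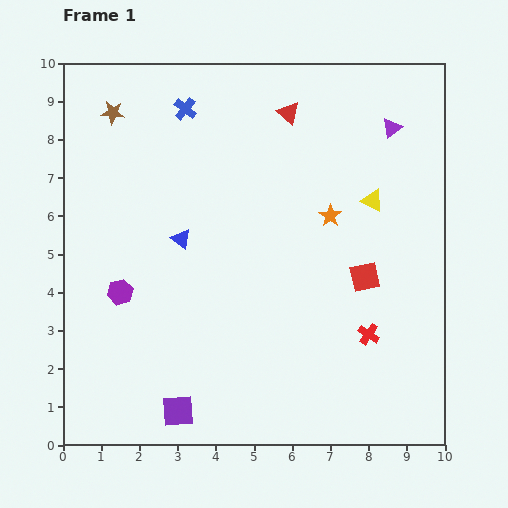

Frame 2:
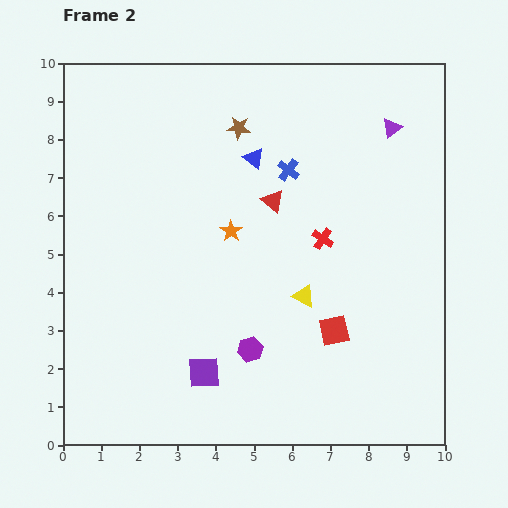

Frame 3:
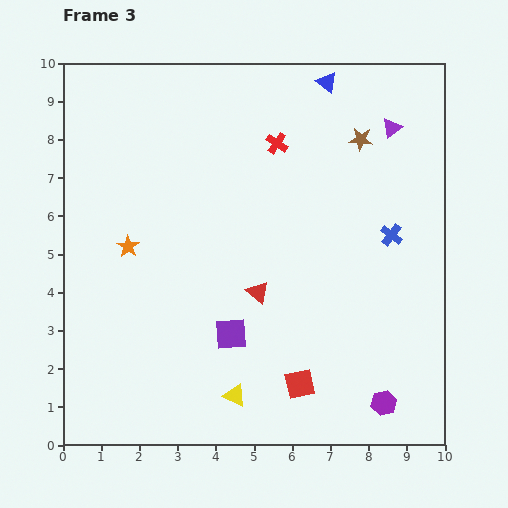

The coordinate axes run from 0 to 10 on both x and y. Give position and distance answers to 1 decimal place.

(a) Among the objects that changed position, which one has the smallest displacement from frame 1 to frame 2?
the purple square

(moved 1.2)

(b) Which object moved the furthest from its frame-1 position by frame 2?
the purple hexagon

(moved 3.7; next 3.3)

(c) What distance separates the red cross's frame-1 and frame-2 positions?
2.8

The red cross moved from (8.0, 2.9) to (6.8, 5.4), a distance of √(1.2² + 2.5²) ≈ 2.8.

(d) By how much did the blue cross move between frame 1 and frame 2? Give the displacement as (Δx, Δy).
(2.7, -1.6)

The blue cross was at (3.2, 8.8) in frame 1 and (5.9, 7.2) in frame 2.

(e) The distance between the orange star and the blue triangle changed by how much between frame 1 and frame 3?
+2.8

Distance in frame 1: 3.9. Distance in frame 3: 6.7.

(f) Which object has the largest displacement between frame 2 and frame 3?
the purple hexagon

(moved 3.8; next 3.2)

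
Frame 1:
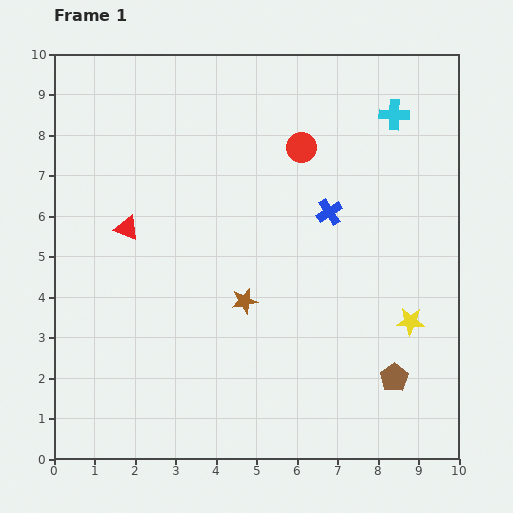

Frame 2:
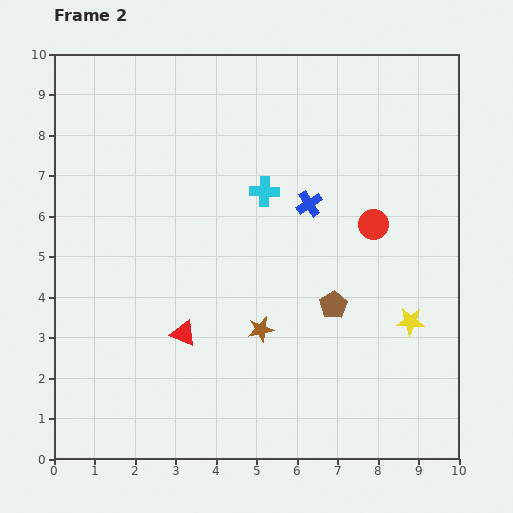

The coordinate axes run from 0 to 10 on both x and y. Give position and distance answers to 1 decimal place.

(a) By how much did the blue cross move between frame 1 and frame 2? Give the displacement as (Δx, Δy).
(-0.5, 0.2)

The blue cross was at (6.8, 6.1) in frame 1 and (6.3, 6.3) in frame 2.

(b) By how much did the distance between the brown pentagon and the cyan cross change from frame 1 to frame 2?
-3.2

Distance in frame 1: 6.5. Distance in frame 2: 3.3.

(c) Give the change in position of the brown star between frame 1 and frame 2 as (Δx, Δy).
(0.4, -0.7)

The brown star was at (4.7, 3.9) in frame 1 and (5.1, 3.2) in frame 2.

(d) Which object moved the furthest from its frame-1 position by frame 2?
the cyan cross

(moved 3.7; next 3.0)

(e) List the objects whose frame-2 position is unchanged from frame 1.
the yellow star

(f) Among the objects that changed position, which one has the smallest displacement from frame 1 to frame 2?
the blue cross

(moved 0.5)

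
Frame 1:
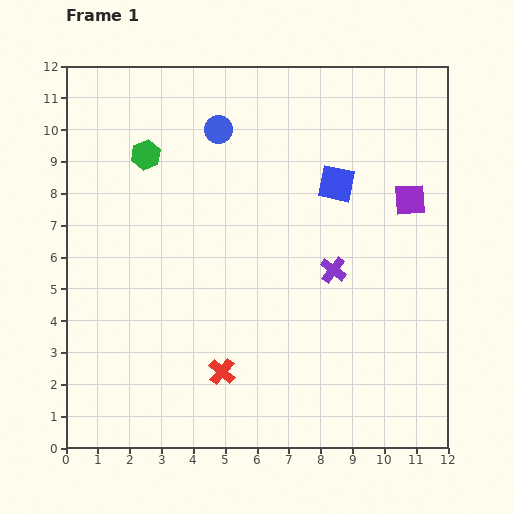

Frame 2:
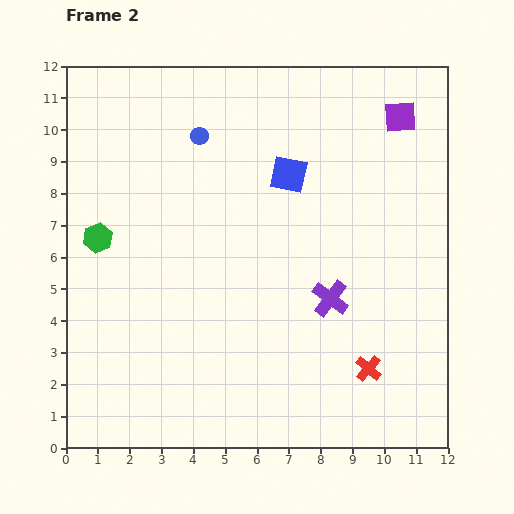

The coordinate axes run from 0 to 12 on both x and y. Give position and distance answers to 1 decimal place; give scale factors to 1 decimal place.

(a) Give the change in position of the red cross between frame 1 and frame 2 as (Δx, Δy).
(4.6, 0.1)

The red cross was at (4.9, 2.4) in frame 1 and (9.5, 2.5) in frame 2.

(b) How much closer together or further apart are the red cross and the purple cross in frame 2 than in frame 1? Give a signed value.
-2.2

Distance in frame 1: 4.7. Distance in frame 2: 2.5.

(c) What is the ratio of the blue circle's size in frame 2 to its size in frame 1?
0.6×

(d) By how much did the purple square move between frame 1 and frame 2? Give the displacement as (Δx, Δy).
(-0.3, 2.6)

The purple square was at (10.8, 7.8) in frame 1 and (10.5, 10.4) in frame 2.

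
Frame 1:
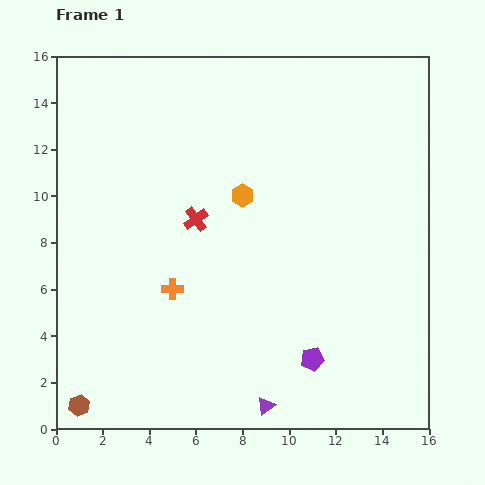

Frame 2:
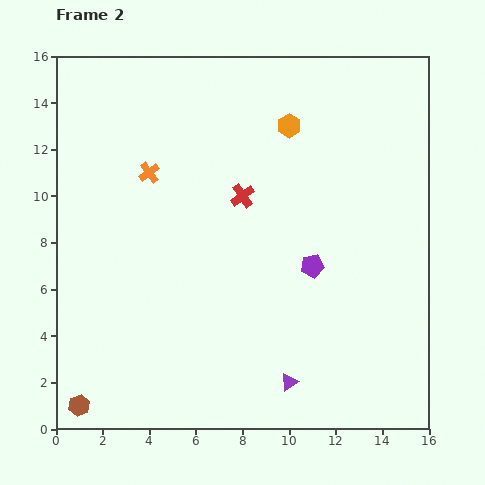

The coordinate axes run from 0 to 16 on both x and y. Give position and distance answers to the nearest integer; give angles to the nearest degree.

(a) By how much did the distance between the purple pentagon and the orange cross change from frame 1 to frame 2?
+1

Distance in frame 1: 7. Distance in frame 2: 8.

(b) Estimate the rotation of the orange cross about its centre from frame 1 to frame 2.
37° counter-clockwise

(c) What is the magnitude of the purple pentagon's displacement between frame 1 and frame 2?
4

The purple pentagon moved from (11, 3) to (11, 7), a distance of √(0² + 4²) ≈ 4.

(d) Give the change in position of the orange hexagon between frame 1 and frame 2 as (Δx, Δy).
(2, 3)

The orange hexagon was at (8, 10) in frame 1 and (10, 13) in frame 2.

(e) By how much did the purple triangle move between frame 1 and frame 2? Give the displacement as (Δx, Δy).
(1, 1)

The purple triangle was at (9, 1) in frame 1 and (10, 2) in frame 2.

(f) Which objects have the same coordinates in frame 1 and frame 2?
the brown hexagon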